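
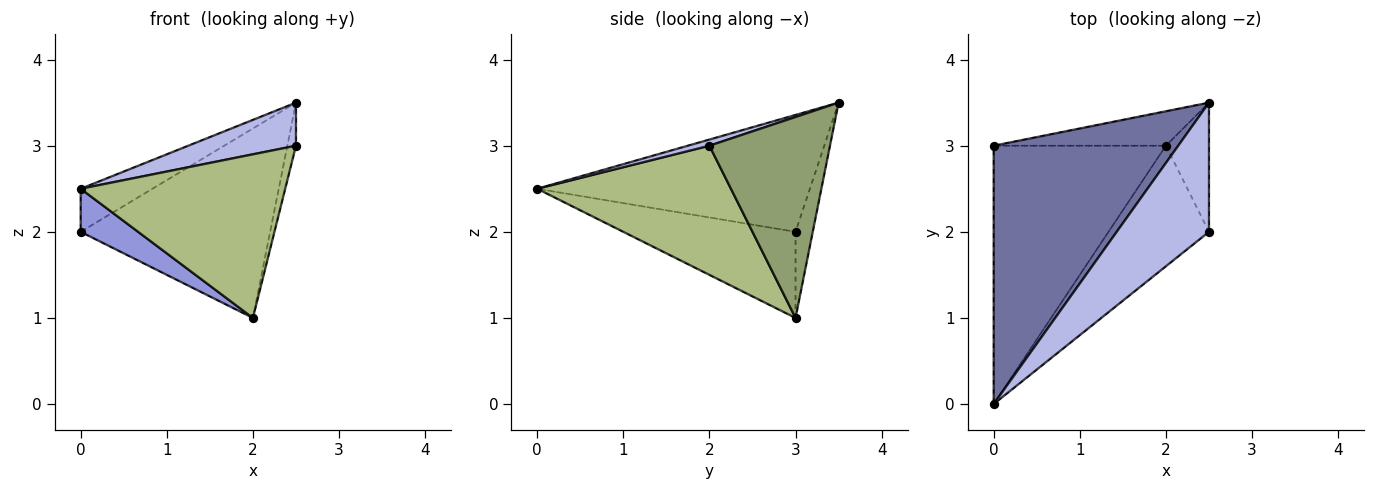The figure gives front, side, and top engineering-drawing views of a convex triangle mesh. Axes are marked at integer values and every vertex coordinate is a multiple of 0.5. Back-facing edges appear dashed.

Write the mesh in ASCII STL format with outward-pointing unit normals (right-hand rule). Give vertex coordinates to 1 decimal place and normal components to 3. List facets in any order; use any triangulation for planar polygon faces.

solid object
 facet normal -0.530 0.139 0.837
  outer loop
   vertex 0.0 0.0 2.5
   vertex 2.5 3.5 3.5
   vertex 0.0 3.0 2.0
  endloop
 endfacet
 facet normal -0.089 0.980 -0.178
  outer loop
   vertex 2.0 3.0 1.0
   vertex 0.0 3.0 2.0
   vertex 2.5 3.5 3.5
  endloop
 endfacet
 facet normal -0.442 -0.147 -0.885
  outer loop
   vertex 2.0 3.0 1.0
   vertex 0.0 0.0 2.5
   vertex 0.0 3.0 2.0
  endloop
 endfacet
 facet normal 0.063 -0.316 0.947
  outer loop
   vertex 2.5 2.0 3.0
   vertex 2.5 3.5 3.5
   vertex 0.0 0.0 2.5
  endloop
 endfacet
 facet normal 0.975 0.070 -0.209
  outer loop
   vertex 2.5 2.0 3.0
   vertex 2.0 3.0 1.0
   vertex 2.5 3.5 3.5
  endloop
 endfacet
 facet normal 0.606 -0.640 -0.472
  outer loop
   vertex 2.5 2.0 3.0
   vertex 0.0 0.0 2.5
   vertex 2.0 3.0 1.0
  endloop
 endfacet
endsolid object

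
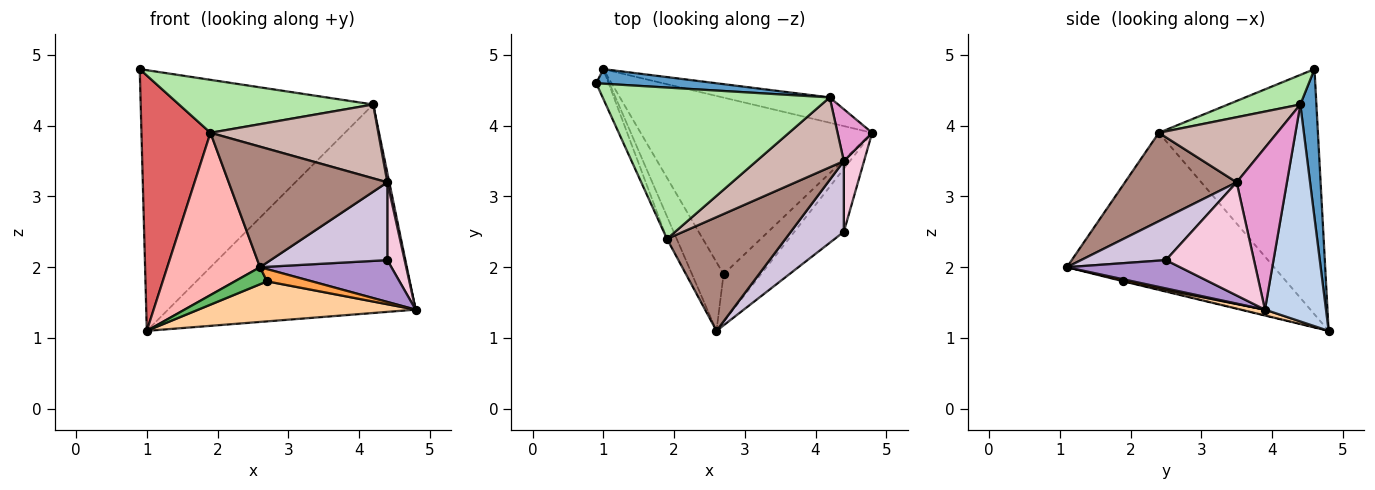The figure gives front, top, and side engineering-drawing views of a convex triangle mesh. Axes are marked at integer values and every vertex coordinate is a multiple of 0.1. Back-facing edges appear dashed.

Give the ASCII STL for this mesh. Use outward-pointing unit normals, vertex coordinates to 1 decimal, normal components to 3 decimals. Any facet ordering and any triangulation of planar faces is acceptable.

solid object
 facet normal 0.069 0.996 0.056
  outer loop
   vertex 4.2 4.4 4.3
   vertex 1.0 4.8 1.1
   vertex 0.9 4.6 4.8
  endloop
 endfacet
 facet normal 0.238 0.964 -0.117
  outer loop
   vertex 4.2 4.4 4.3
   vertex 4.8 3.9 1.4
   vertex 1.0 4.8 1.1
  endloop
 endfacet
 facet normal 0.052 -0.248 -0.967
  outer loop
   vertex 2.7 1.9 1.8
   vertex 4.8 3.9 1.4
   vertex 2.6 1.1 2.0
  endloop
 endfacet
 facet normal 0.025 -0.221 -0.975
  outer loop
   vertex 2.7 1.9 1.8
   vertex 1.0 4.8 1.1
   vertex 4.8 3.9 1.4
  endloop
 endfacet
 facet normal -0.012 -0.241 -0.970
  outer loop
   vertex 2.7 1.9 1.8
   vertex 2.6 1.1 2.0
   vertex 1.0 4.8 1.1
  endloop
 endfacet
 facet normal 0.122 -0.328 0.937
  outer loop
   vertex 1.9 2.4 3.9
   vertex 4.2 4.4 4.3
   vertex 0.9 4.6 4.8
  endloop
 endfacet
 facet normal -0.916 -0.398 -0.046
  outer loop
   vertex 1.9 2.4 3.9
   vertex 0.9 4.6 4.8
   vertex 1.0 4.8 1.1
  endloop
 endfacet
 facet normal -0.911 -0.408 -0.057
  outer loop
   vertex 1.9 2.4 3.9
   vertex 1.0 4.8 1.1
   vertex 2.6 1.1 2.0
  endloop
 endfacet
 facet normal 0.430 -0.499 -0.752
  outer loop
   vertex 4.4 2.5 2.1
   vertex 2.6 1.1 2.0
   vertex 4.8 3.9 1.4
  endloop
 endfacet
 facet normal 0.474 -0.652 0.592
  outer loop
   vertex 4.4 3.5 3.2
   vertex 2.6 1.1 2.0
   vertex 4.4 2.5 2.1
  endloop
 endfacet
 facet normal 0.456 -0.647 0.611
  outer loop
   vertex 4.4 3.5 3.2
   vertex 1.9 2.4 3.9
   vertex 2.6 1.1 2.0
  endloop
 endfacet
 facet normal 0.456 -0.646 0.612
  outer loop
   vertex 4.4 3.5 3.2
   vertex 4.2 4.4 4.3
   vertex 1.9 2.4 3.9
  endloop
 endfacet
 facet normal 0.977 -0.038 0.209
  outer loop
   vertex 4.4 3.5 3.2
   vertex 4.8 3.9 1.4
   vertex 4.2 4.4 4.3
  endloop
 endfacet
 facet normal 0.967 -0.190 0.173
  outer loop
   vertex 4.4 3.5 3.2
   vertex 4.4 2.5 2.1
   vertex 4.8 3.9 1.4
  endloop
 endfacet
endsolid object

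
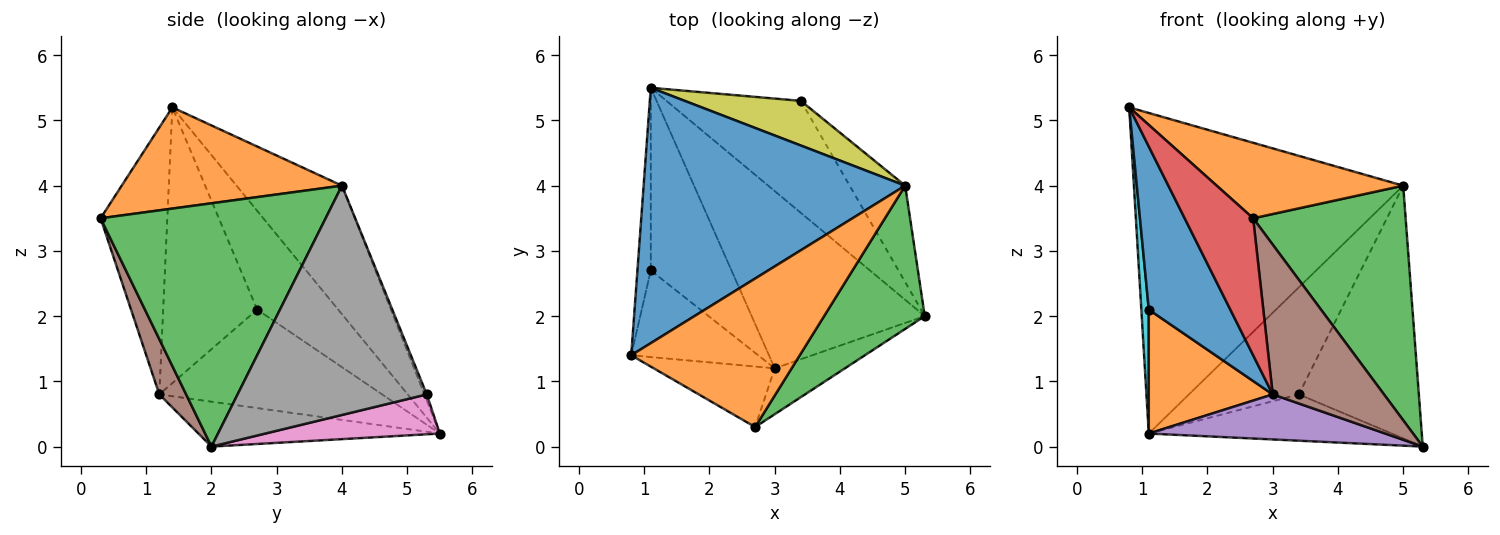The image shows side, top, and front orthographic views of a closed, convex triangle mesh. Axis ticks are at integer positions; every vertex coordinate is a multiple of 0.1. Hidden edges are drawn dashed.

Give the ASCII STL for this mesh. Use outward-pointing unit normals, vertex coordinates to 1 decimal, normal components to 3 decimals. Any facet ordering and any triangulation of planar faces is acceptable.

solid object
 facet normal -0.293 0.748 0.596
  outer loop
   vertex 5.0 4.0 4.0
   vertex 1.1 5.5 0.2
   vertex 0.8 1.4 5.2
  endloop
 endfacet
 facet normal 0.472 -0.400 0.786
  outer loop
   vertex 5.0 4.0 4.0
   vertex 0.8 1.4 5.2
   vertex 2.7 0.3 3.5
  endloop
 endfacet
 facet normal 0.783 -0.531 0.324
  outer loop
   vertex 5.0 4.0 4.0
   vertex 2.7 0.3 3.5
   vertex 5.3 2.0 0.0
  endloop
 endfacet
 facet normal -0.665 -0.683 -0.302
  outer loop
   vertex 3.0 1.2 0.8
   vertex 2.7 0.3 3.5
   vertex 0.8 1.4 5.2
  endloop
 endfacet
 facet normal -0.244 -0.239 -0.940
  outer loop
   vertex 3.0 1.2 0.8
   vertex 1.1 5.5 0.2
   vertex 5.3 2.0 0.0
  endloop
 endfacet
 facet normal 0.225 -0.932 -0.286
  outer loop
   vertex 3.0 1.2 0.8
   vertex 5.3 2.0 0.0
   vertex 2.7 0.3 3.5
  endloop
 endfacet
 facet normal 0.265 0.368 -0.891
  outer loop
   vertex 3.4 5.3 0.8
   vertex 5.3 2.0 0.0
   vertex 1.1 5.5 0.2
  endloop
 endfacet
 facet normal 0.827 0.525 -0.200
  outer loop
   vertex 3.4 5.3 0.8
   vertex 5.0 4.0 4.0
   vertex 5.3 2.0 0.0
  endloop
 endfacet
 facet normal -0.020 0.923 0.385
  outer loop
   vertex 3.4 5.3 0.8
   vertex 1.1 5.5 0.2
   vertex 5.0 4.0 4.0
  endloop
 endfacet
 facet normal -0.987 -0.091 -0.133
  outer loop
   vertex 1.1 2.7 2.1
   vertex 0.8 1.4 5.2
   vertex 1.1 5.5 0.2
  endloop
 endfacet
 facet normal -0.713 -0.619 -0.329
  outer loop
   vertex 1.1 2.7 2.1
   vertex 3.0 1.2 0.8
   vertex 0.8 1.4 5.2
  endloop
 endfacet
 facet normal -0.710 -0.395 -0.582
  outer loop
   vertex 1.1 2.7 2.1
   vertex 1.1 5.5 0.2
   vertex 3.0 1.2 0.8
  endloop
 endfacet
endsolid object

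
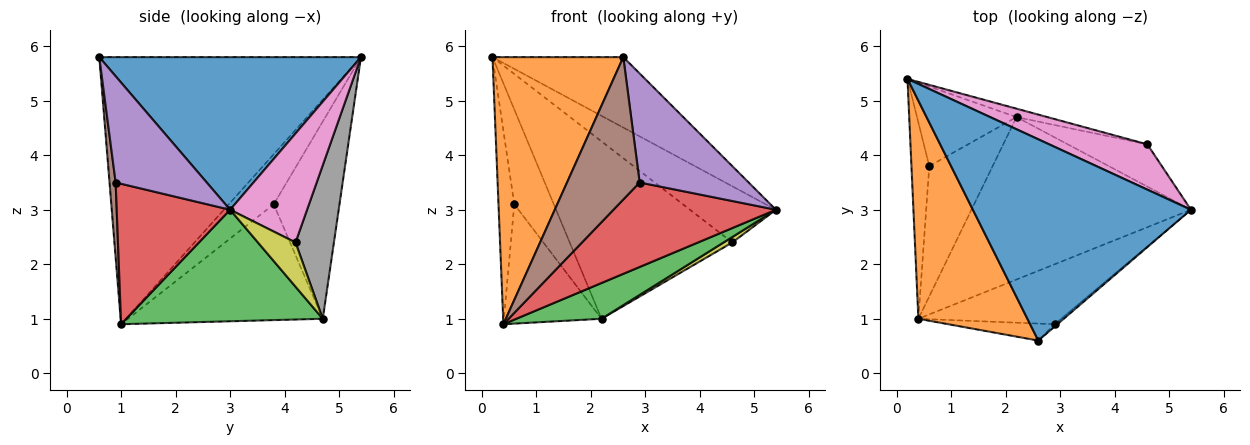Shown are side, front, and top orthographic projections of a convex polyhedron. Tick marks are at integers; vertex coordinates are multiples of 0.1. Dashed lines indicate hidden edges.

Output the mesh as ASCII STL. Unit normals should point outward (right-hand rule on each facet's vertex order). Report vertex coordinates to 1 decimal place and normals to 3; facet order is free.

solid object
 facet normal 0.551 0.276 0.787
  outer loop
   vertex 2.6 0.6 5.8
   vertex 5.4 3.0 3.0
   vertex 0.2 5.4 5.8
  endloop
 endfacet
 facet normal -0.840 -0.420 0.343
  outer loop
   vertex 2.6 0.6 5.8
   vertex 0.2 5.4 5.8
   vertex 0.4 1.0 0.9
  endloop
 endfacet
 facet normal 0.444 -0.193 -0.875
  outer loop
   vertex 2.2 4.7 1.0
   vertex 5.4 3.0 3.0
   vertex 0.4 1.0 0.9
  endloop
 endfacet
 facet normal 0.495 -0.709 -0.503
  outer loop
   vertex 2.9 0.9 3.5
   vertex 0.4 1.0 0.9
   vertex 5.4 3.0 3.0
  endloop
 endfacet
 facet normal 0.641 -0.767 -0.016
  outer loop
   vertex 2.9 0.9 3.5
   vertex 5.4 3.0 3.0
   vertex 2.6 0.6 5.8
  endloop
 endfacet
 facet normal 0.083 -0.989 -0.118
  outer loop
   vertex 2.9 0.9 3.5
   vertex 2.6 0.6 5.8
   vertex 0.4 1.0 0.9
  endloop
 endfacet
 facet normal 0.572 0.639 0.515
  outer loop
   vertex 4.6 4.2 2.4
   vertex 0.2 5.4 5.8
   vertex 5.4 3.0 3.0
  endloop
 endfacet
 facet normal 0.229 0.972 -0.046
  outer loop
   vertex 4.6 4.2 2.4
   vertex 2.2 4.7 1.0
   vertex 0.2 5.4 5.8
  endloop
 endfacet
 facet normal 0.483 -0.112 -0.868
  outer loop
   vertex 4.6 4.2 2.4
   vertex 5.4 3.0 3.0
   vertex 2.2 4.7 1.0
  endloop
 endfacet
 facet normal -0.894 0.314 -0.319
  outer loop
   vertex 0.6 3.8 3.1
   vertex 0.4 1.0 0.9
   vertex 0.2 5.4 5.8
  endloop
 endfacet
 facet normal -0.787 0.473 -0.397
  outer loop
   vertex 0.6 3.8 3.1
   vertex 0.2 5.4 5.8
   vertex 2.2 4.7 1.0
  endloop
 endfacet
 facet normal -0.803 0.403 -0.439
  outer loop
   vertex 0.6 3.8 3.1
   vertex 2.2 4.7 1.0
   vertex 0.4 1.0 0.9
  endloop
 endfacet
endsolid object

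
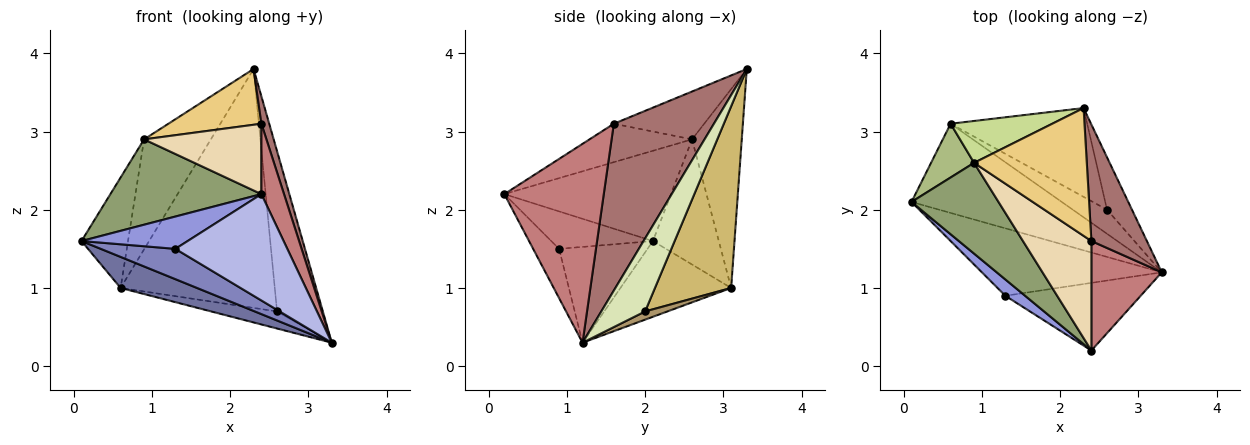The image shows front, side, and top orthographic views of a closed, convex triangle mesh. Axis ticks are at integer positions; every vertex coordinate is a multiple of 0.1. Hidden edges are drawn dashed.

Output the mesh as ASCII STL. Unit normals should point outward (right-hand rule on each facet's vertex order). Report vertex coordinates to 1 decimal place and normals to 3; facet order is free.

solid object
 facet normal -0.430 -0.297 -0.853
  outer loop
   vertex 0.6 3.1 1.0
   vertex 3.3 1.2 0.3
   vertex 0.1 2.1 1.6
  endloop
 endfacet
 facet normal -0.437 -0.369 -0.820
  outer loop
   vertex 1.3 0.9 1.5
   vertex 0.1 2.1 1.6
   vertex 3.3 1.2 0.3
  endloop
 endfacet
 facet normal -0.650 -0.678 0.343
  outer loop
   vertex 1.3 0.9 1.5
   vertex 2.4 0.2 2.2
   vertex 0.1 2.1 1.6
  endloop
 endfacet
 facet normal -0.192 -0.828 -0.527
  outer loop
   vertex 1.3 0.9 1.5
   vertex 3.3 1.2 0.3
   vertex 2.4 0.2 2.2
  endloop
 endfacet
 facet normal -0.603 -0.546 0.581
  outer loop
   vertex 0.9 2.6 2.9
   vertex 0.1 2.1 1.6
   vertex 2.4 0.2 2.2
  endloop
 endfacet
 facet normal -0.786 0.555 0.270
  outer loop
   vertex 0.9 2.6 2.9
   vertex 0.6 3.1 1.0
   vertex 0.1 2.1 1.6
  endloop
 endfacet
 facet normal -0.571 0.767 0.292
  outer loop
   vertex 0.9 2.6 2.9
   vertex 2.3 3.3 3.8
   vertex 0.6 3.1 1.0
  endloop
 endfacet
 facet normal 0.673 0.703 -0.230
  outer loop
   vertex 2.6 2.0 0.7
   vertex 2.3 3.3 3.8
   vertex 3.3 1.2 0.3
  endloop
 endfacet
 facet normal 0.193 0.569 -0.800
  outer loop
   vertex 2.6 2.0 0.7
   vertex 3.3 1.2 0.3
   vertex 0.6 3.1 1.0
  endloop
 endfacet
 facet normal 0.420 0.851 -0.316
  outer loop
   vertex 2.6 2.0 0.7
   vertex 0.6 3.1 1.0
   vertex 2.3 3.3 3.8
  endloop
 endfacet
 facet normal -0.363 -0.373 0.854
  outer loop
   vertex 2.4 1.6 3.1
   vertex 2.3 3.3 3.8
   vertex 0.9 2.6 2.9
  endloop
 endfacet
 facet normal -0.427 -0.489 0.761
  outer loop
   vertex 2.4 1.6 3.1
   vertex 0.9 2.6 2.9
   vertex 2.4 0.2 2.2
  endloop
 endfacet
 facet normal 0.946 -0.074 0.315
  outer loop
   vertex 2.4 1.6 3.1
   vertex 3.3 1.2 0.3
   vertex 2.3 3.3 3.8
  endloop
 endfacet
 facet normal 0.922 -0.210 0.326
  outer loop
   vertex 2.4 1.6 3.1
   vertex 2.4 0.2 2.2
   vertex 3.3 1.2 0.3
  endloop
 endfacet
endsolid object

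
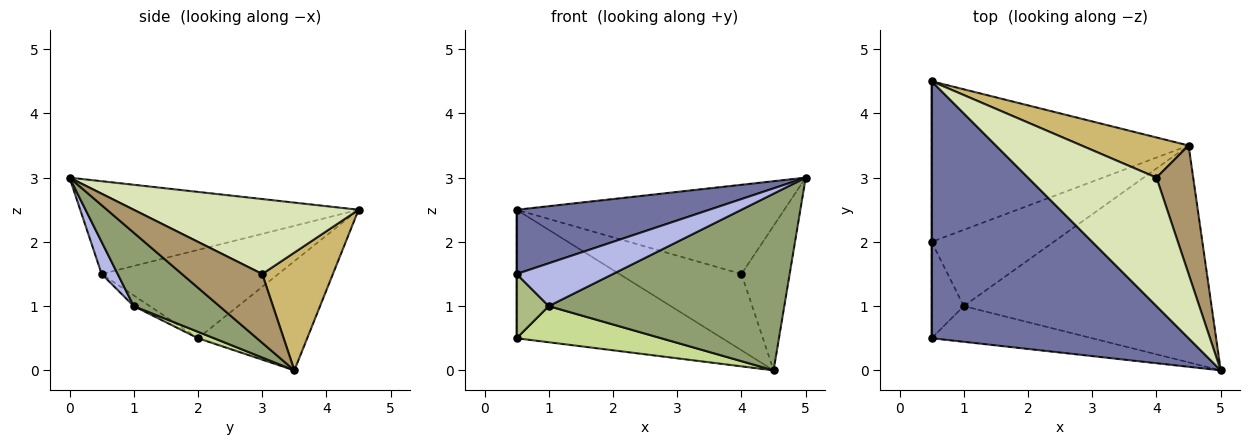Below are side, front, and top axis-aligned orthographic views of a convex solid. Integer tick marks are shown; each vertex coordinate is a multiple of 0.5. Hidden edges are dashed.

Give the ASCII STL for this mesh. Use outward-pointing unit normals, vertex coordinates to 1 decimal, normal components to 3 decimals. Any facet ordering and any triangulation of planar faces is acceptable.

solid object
 facet normal -0.331 -0.229 0.916
  outer loop
   vertex 0.5 4.5 2.5
   vertex 0.5 0.5 1.5
   vertex 5.0 0.0 3.0
  endloop
 endfacet
 facet normal -1.000 0.000 0.000
  outer loop
   vertex 0.5 2.0 0.5
   vertex 0.5 0.5 1.5
   vertex 0.5 4.5 2.5
  endloop
 endfacet
 facet normal -0.315 0.593 -0.741
  outer loop
   vertex 0.5 2.0 0.5
   vertex 0.5 4.5 2.5
   vertex 4.5 3.5 0.0
  endloop
 endfacet
 facet normal 0.127 -0.762 -0.635
  outer loop
   vertex 1.0 1.0 1.0
   vertex 5.0 0.0 3.0
   vertex 0.5 0.5 1.5
  endloop
 endfacet
 facet normal 0.224 -0.616 -0.756
  outer loop
   vertex 1.0 1.0 1.0
   vertex 4.5 3.5 0.0
   vertex 5.0 0.0 3.0
  endloop
 endfacet
 facet normal -0.267 -0.535 -0.802
  outer loop
   vertex 1.0 1.0 1.0
   vertex 0.5 0.5 1.5
   vertex 0.5 2.0 0.5
  endloop
 endfacet
 facet normal 0.048 -0.428 -0.903
  outer loop
   vertex 1.0 1.0 1.0
   vertex 0.5 2.0 0.5
   vertex 4.5 3.5 0.0
  endloop
 endfacet
 facet normal 0.432 0.514 0.741
  outer loop
   vertex 4.0 3.0 1.5
   vertex 0.5 4.5 2.5
   vertex 5.0 0.0 3.0
  endloop
 endfacet
 facet normal 0.780 0.468 0.416
  outer loop
   vertex 4.0 3.0 1.5
   vertex 5.0 0.0 3.0
   vertex 4.5 3.5 0.0
  endloop
 endfacet
 facet normal 0.456 0.788 0.415
  outer loop
   vertex 4.0 3.0 1.5
   vertex 4.5 3.5 0.0
   vertex 0.5 4.5 2.5
  endloop
 endfacet
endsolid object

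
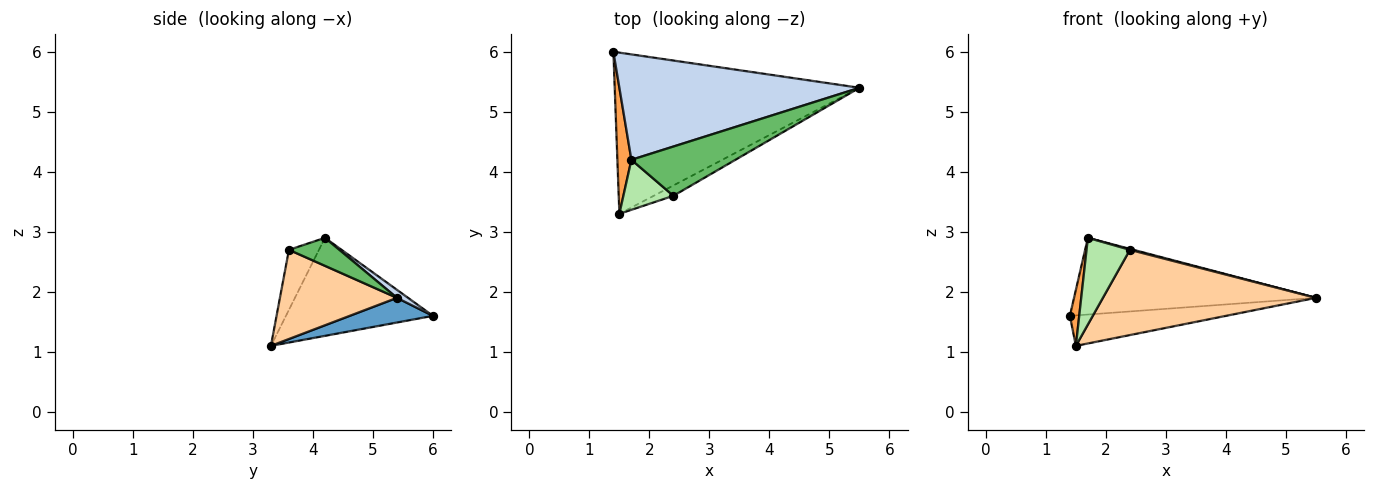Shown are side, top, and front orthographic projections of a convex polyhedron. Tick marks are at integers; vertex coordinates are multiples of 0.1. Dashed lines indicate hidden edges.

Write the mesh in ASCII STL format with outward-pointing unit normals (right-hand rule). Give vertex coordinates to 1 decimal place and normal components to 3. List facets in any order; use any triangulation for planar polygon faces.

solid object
 facet normal 0.099 0.185 -0.978
  outer loop
   vertex 1.5 3.3 1.1
   vertex 1.4 6.0 1.6
   vertex 5.5 5.4 1.9
  endloop
 endfacet
 facet normal 0.027 0.588 0.808
  outer loop
   vertex 1.7 4.2 2.9
   vertex 5.5 5.4 1.9
   vertex 1.4 6.0 1.6
  endloop
 endfacet
 facet normal -0.988 -0.063 0.141
  outer loop
   vertex 1.7 4.2 2.9
   vertex 1.4 6.0 1.6
   vertex 1.5 3.3 1.1
  endloop
 endfacet
 facet normal 0.479 -0.872 -0.106
  outer loop
   vertex 2.4 3.6 2.7
   vertex 1.5 3.3 1.1
   vertex 5.5 5.4 1.9
  endloop
 endfacet
 facet normal 0.260 -0.019 0.965
  outer loop
   vertex 2.4 3.6 2.7
   vertex 5.5 5.4 1.9
   vertex 1.7 4.2 2.9
  endloop
 endfacet
 facet normal -0.514 -0.743 0.429
  outer loop
   vertex 2.4 3.6 2.7
   vertex 1.7 4.2 2.9
   vertex 1.5 3.3 1.1
  endloop
 endfacet
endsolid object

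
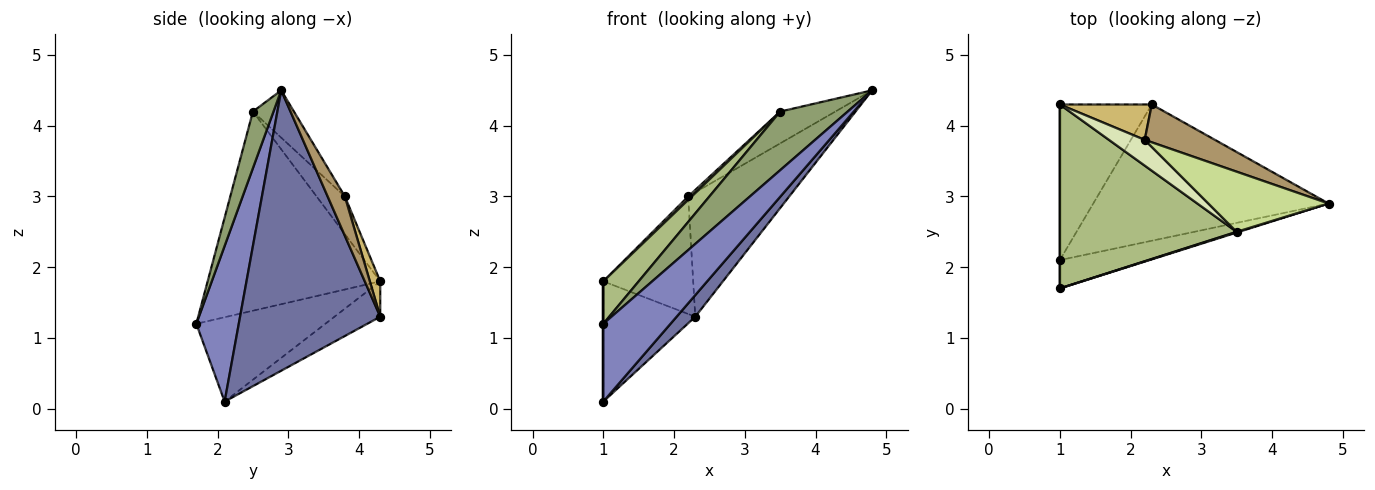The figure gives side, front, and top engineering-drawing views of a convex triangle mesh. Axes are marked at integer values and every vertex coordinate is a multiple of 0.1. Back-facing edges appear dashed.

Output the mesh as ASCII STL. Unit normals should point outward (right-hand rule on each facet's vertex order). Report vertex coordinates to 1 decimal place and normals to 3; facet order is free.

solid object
 facet normal 0.762 -0.101 -0.640
  outer loop
   vertex 2.3 4.3 1.3
   vertex 4.8 2.9 4.5
   vertex 1.0 2.1 0.1
  endloop
 endfacet
 facet normal 0.510 -0.808 -0.294
  outer loop
   vertex 1.0 1.7 1.2
   vertex 1.0 2.1 0.1
   vertex 4.8 2.9 4.5
  endloop
 endfacet
 facet normal -0.291 0.585 -0.757
  outer loop
   vertex 1.0 4.3 1.8
   vertex 2.3 4.3 1.3
   vertex 1.0 2.1 0.1
  endloop
 endfacet
 facet normal -1.000 0.000 0.000
  outer loop
   vertex 1.0 4.3 1.8
   vertex 1.0 2.1 0.1
   vertex 1.0 1.7 1.2
  endloop
 endfacet
 facet normal 0.292 -0.956 0.012
  outer loop
   vertex 3.5 2.5 4.2
   vertex 1.0 1.7 1.2
   vertex 4.8 2.9 4.5
  endloop
 endfacet
 facet normal -0.739 -0.151 0.656
  outer loop
   vertex 3.5 2.5 4.2
   vertex 1.0 4.3 1.8
   vertex 1.0 1.7 1.2
  endloop
 endfacet
 facet normal -0.329 0.442 0.835
  outer loop
   vertex 2.2 3.8 3.0
   vertex 3.5 2.5 4.2
   vertex 4.8 2.9 4.5
  endloop
 endfacet
 facet normal -0.723 -0.090 0.685
  outer loop
   vertex 2.2 3.8 3.0
   vertex 1.0 4.3 1.8
   vertex 3.5 2.5 4.2
  endloop
 endfacet
 facet normal 0.161 0.944 0.287
  outer loop
   vertex 2.2 3.8 3.0
   vertex 4.8 2.9 4.5
   vertex 2.3 4.3 1.3
  endloop
 endfacet
 facet normal 0.110 0.952 0.286
  outer loop
   vertex 2.2 3.8 3.0
   vertex 2.3 4.3 1.3
   vertex 1.0 4.3 1.8
  endloop
 endfacet
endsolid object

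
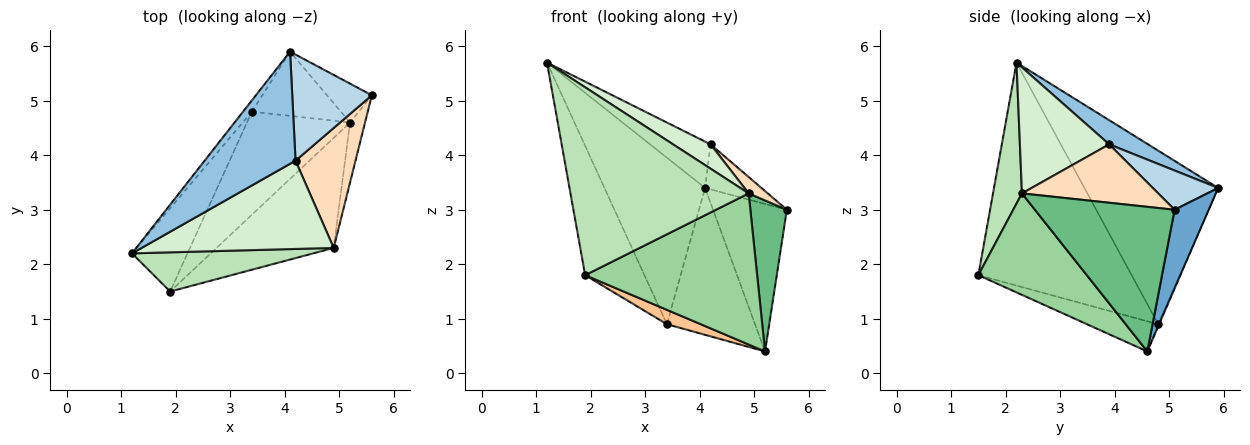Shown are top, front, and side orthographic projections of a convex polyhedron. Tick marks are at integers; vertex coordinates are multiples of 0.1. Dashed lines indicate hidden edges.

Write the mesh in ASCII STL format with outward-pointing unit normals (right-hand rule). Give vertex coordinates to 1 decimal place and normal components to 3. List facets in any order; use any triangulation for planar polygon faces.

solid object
 facet normal 0.409 0.883 -0.233
  outer loop
   vertex 5.2 4.6 0.4
   vertex 4.1 5.9 3.4
   vertex 5.6 5.1 3.0
  endloop
 endfacet
 facet normal 0.239 0.371 0.897
  outer loop
   vertex 4.2 3.9 4.2
   vertex 4.1 5.9 3.4
   vertex 1.2 2.2 5.7
  endloop
 endfacet
 facet normal 0.413 0.356 0.838
  outer loop
   vertex 4.2 3.9 4.2
   vertex 5.6 5.1 3.0
   vertex 4.1 5.9 3.4
  endloop
 endfacet
 facet normal -0.799 0.601 -0.041
  outer loop
   vertex 3.4 4.8 0.9
   vertex 1.2 2.2 5.7
   vertex 4.1 5.9 3.4
  endloop
 endfacet
 facet normal -0.909 0.351 -0.226
  outer loop
   vertex 3.4 4.8 0.9
   vertex 1.9 1.5 1.8
   vertex 1.2 2.2 5.7
  endloop
 endfacet
 facet normal -0.009 0.916 -0.401
  outer loop
   vertex 3.4 4.8 0.9
   vertex 4.1 5.9 3.4
   vertex 5.2 4.6 0.4
  endloop
 endfacet
 facet normal -0.279 -0.133 -0.951
  outer loop
   vertex 3.4 4.8 0.9
   vertex 5.2 4.6 0.4
   vertex 1.9 1.5 1.8
  endloop
 endfacet
 facet normal 0.694 -0.097 0.713
  outer loop
   vertex 4.9 2.3 3.3
   vertex 5.6 5.1 3.0
   vertex 4.2 3.9 4.2
  endloop
 endfacet
 facet normal 0.963 -0.251 -0.100
  outer loop
   vertex 4.9 2.3 3.3
   vertex 5.2 4.6 0.4
   vertex 5.6 5.1 3.0
  endloop
 endfacet
 facet normal 0.454 -0.720 -0.524
  outer loop
   vertex 4.9 2.3 3.3
   vertex 1.9 1.5 1.8
   vertex 5.2 4.6 0.4
  endloop
 endfacet
 facet normal 0.157 -0.967 0.202
  outer loop
   vertex 4.9 2.3 3.3
   vertex 1.2 2.2 5.7
   vertex 1.9 1.5 1.8
  endloop
 endfacet
 facet normal 0.535 -0.224 0.815
  outer loop
   vertex 4.9 2.3 3.3
   vertex 4.2 3.9 4.2
   vertex 1.2 2.2 5.7
  endloop
 endfacet
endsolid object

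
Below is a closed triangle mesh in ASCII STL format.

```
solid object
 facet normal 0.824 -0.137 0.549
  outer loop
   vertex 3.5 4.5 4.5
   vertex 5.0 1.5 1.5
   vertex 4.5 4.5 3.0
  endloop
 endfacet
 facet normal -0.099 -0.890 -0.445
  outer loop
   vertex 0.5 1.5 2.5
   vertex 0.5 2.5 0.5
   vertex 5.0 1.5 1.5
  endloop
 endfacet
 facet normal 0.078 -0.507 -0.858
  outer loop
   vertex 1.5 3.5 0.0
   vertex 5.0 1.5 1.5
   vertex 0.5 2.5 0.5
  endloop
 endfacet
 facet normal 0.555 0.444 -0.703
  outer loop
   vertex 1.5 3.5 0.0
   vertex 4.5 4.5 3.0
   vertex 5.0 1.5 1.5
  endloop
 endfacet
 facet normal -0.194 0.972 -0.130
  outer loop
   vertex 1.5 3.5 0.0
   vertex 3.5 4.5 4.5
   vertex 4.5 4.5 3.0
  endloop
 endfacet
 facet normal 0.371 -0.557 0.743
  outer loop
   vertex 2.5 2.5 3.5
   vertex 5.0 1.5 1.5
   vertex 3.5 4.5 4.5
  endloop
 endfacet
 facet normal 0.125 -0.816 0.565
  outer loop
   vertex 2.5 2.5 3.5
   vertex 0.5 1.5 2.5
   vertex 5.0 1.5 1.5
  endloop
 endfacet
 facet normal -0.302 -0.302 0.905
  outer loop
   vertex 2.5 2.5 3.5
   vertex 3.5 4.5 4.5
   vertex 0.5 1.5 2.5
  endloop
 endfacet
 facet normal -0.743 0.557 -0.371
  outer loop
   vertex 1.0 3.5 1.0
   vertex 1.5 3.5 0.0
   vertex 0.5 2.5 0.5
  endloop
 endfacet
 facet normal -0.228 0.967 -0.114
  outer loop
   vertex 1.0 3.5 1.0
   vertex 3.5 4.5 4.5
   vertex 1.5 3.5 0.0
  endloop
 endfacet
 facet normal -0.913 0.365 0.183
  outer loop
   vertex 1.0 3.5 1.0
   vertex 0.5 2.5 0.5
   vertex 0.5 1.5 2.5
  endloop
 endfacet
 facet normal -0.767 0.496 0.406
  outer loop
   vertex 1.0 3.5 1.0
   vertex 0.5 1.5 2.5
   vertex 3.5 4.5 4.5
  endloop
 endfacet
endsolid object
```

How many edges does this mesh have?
18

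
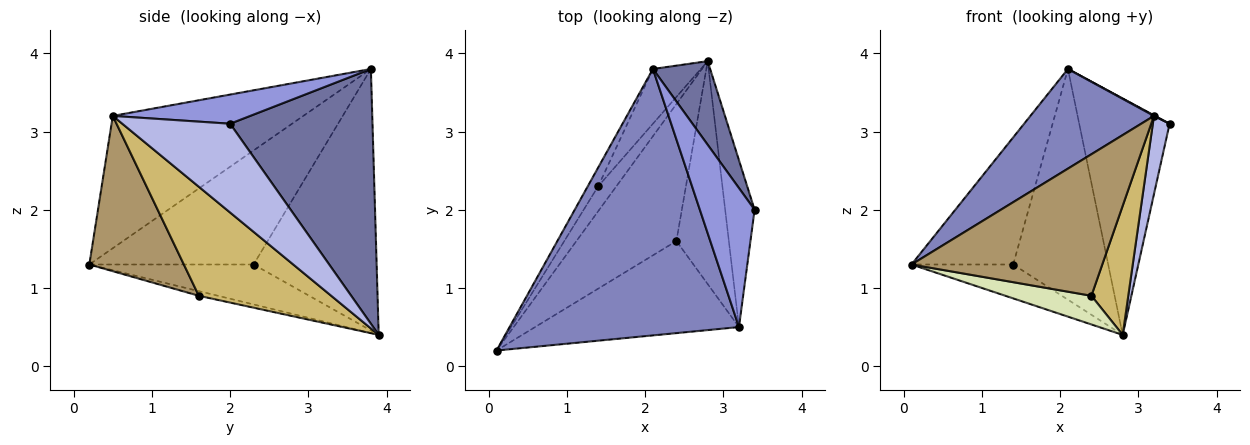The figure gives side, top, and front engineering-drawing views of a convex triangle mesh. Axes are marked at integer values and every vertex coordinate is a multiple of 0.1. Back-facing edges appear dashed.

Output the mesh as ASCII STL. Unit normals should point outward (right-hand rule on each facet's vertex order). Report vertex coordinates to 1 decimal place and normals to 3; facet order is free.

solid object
 facet normal 0.829 0.527 0.186
  outer loop
   vertex 2.8 3.9 0.4
   vertex 2.1 3.8 3.8
   vertex 3.4 2.0 3.1
  endloop
 endfacet
 facet normal -0.475 -0.308 0.824
  outer loop
   vertex 3.2 0.5 3.2
   vertex 2.1 3.8 3.8
   vertex 0.1 0.2 1.3
  endloop
 endfacet
 facet normal 0.470 -0.004 0.883
  outer loop
   vertex 3.2 0.5 3.2
   vertex 3.4 2.0 3.1
   vertex 2.1 3.8 3.8
  endloop
 endfacet
 facet normal 0.939 -0.146 -0.311
  outer loop
   vertex 3.2 0.5 3.2
   vertex 2.8 3.9 0.4
   vertex 3.4 2.0 3.1
  endloop
 endfacet
 facet normal -0.848 0.525 -0.078
  outer loop
   vertex 1.4 2.3 1.3
   vertex 0.1 0.2 1.3
   vertex 2.1 3.8 3.8
  endloop
 endfacet
 facet normal -0.793 0.491 -0.361
  outer loop
   vertex 1.4 2.3 1.3
   vertex 2.8 3.9 0.4
   vertex 0.1 0.2 1.3
  endloop
 endfacet
 facet normal -0.783 0.605 -0.143
  outer loop
   vertex 1.4 2.3 1.3
   vertex 2.1 3.8 3.8
   vertex 2.8 3.9 0.4
  endloop
 endfacet
 facet normal -0.045 -0.205 -0.978
  outer loop
   vertex 2.4 1.6 0.9
   vertex 0.1 0.2 1.3
   vertex 2.8 3.9 0.4
  endloop
 endfacet
 facet normal 0.384 -0.774 -0.504
  outer loop
   vertex 2.4 1.6 0.9
   vertex 3.2 0.5 3.2
   vertex 0.1 0.2 1.3
  endloop
 endfacet
 facet normal 0.874 -0.243 -0.420
  outer loop
   vertex 2.4 1.6 0.9
   vertex 2.8 3.9 0.4
   vertex 3.2 0.5 3.2
  endloop
 endfacet
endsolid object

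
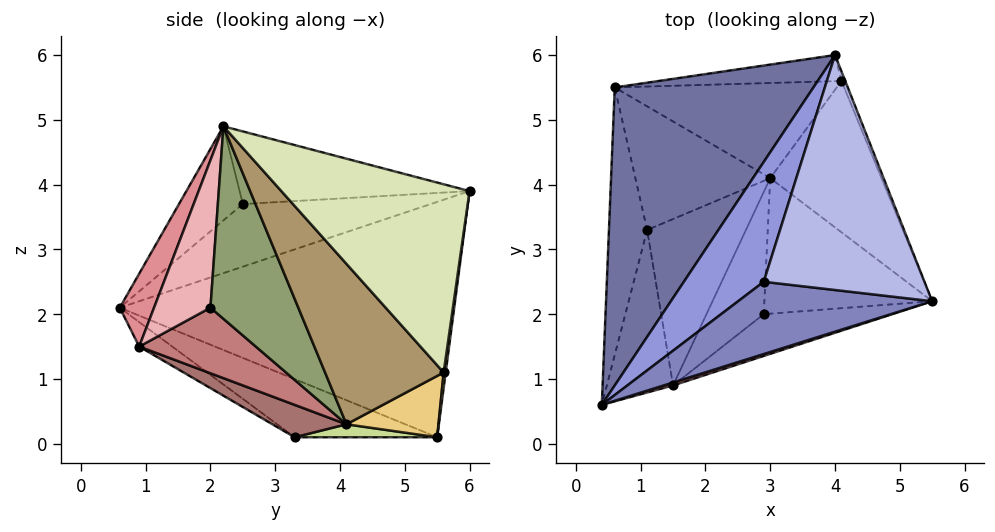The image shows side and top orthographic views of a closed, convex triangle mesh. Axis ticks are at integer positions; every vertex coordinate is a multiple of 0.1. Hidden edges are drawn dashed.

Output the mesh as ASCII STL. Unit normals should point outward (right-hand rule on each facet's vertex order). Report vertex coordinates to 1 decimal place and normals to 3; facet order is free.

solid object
 facet normal -0.733 0.282 0.619
  outer loop
   vertex 4.0 6.0 3.9
   vertex 0.6 5.5 0.1
   vertex 0.4 0.6 2.1
  endloop
 endfacet
 facet normal -0.429 -0.180 0.885
  outer loop
   vertex 2.9 2.5 3.7
   vertex 0.4 0.6 2.1
   vertex 5.5 2.2 4.9
  endloop
 endfacet
 facet normal -0.610 0.147 0.778
  outer loop
   vertex 2.9 2.5 3.7
   vertex 4.0 6.0 3.9
   vertex 0.4 0.6 2.1
  endloop
 endfacet
 facet normal -0.410 0.077 0.909
  outer loop
   vertex 2.9 2.5 3.7
   vertex 5.5 2.2 4.9
   vertex 4.0 6.0 3.9
  endloop
 endfacet
 facet normal 0.647 -0.514 -0.564
  outer loop
   vertex 2.9 2.0 2.1
   vertex 3.0 4.1 0.3
   vertex 5.5 2.2 4.9
  endloop
 endfacet
 facet normal -0.821 -0.187 -0.539
  outer loop
   vertex 1.1 3.3 0.1
   vertex 0.4 0.6 2.1
   vertex 0.6 5.5 0.1
  endloop
 endfacet
 facet normal 0.096 0.022 -0.995
  outer loop
   vertex 1.1 3.3 0.1
   vertex 0.6 5.5 0.1
   vertex 3.0 4.1 0.3
  endloop
 endfacet
 facet normal 0.932 0.363 -0.019
  outer loop
   vertex 4.1 5.6 1.1
   vertex 4.0 6.0 3.9
   vertex 5.5 2.2 4.9
  endloop
 endfacet
 facet normal 0.787 -0.286 -0.546
  outer loop
   vertex 4.1 5.6 1.1
   vertex 5.5 2.2 4.9
   vertex 3.0 4.1 0.3
  endloop
 endfacet
 facet normal 0.012 0.990 -0.141
  outer loop
   vertex 4.1 5.6 1.1
   vertex 0.6 5.5 0.1
   vertex 4.0 6.0 3.9
  endloop
 endfacet
 facet normal 0.254 0.304 -0.918
  outer loop
   vertex 4.1 5.6 1.1
   vertex 3.0 4.1 0.3
   vertex 0.6 5.5 0.1
  endloop
 endfacet
 facet normal -0.297 -0.518 -0.803
  outer loop
   vertex 1.5 0.9 1.5
   vertex 0.4 0.6 2.1
   vertex 1.1 3.3 0.1
  endloop
 endfacet
 facet normal 0.278 -0.449 -0.849
  outer loop
   vertex 1.5 0.9 1.5
   vertex 1.1 3.3 0.1
   vertex 3.0 4.1 0.3
  endloop
 endfacet
 facet normal 0.646 -0.514 -0.564
  outer loop
   vertex 1.5 0.9 1.5
   vertex 3.0 4.1 0.3
   vertex 2.9 2.0 2.1
  endloop
 endfacet
 facet normal 0.281 -0.959 0.036
  outer loop
   vertex 1.5 0.9 1.5
   vertex 5.5 2.2 4.9
   vertex 0.4 0.6 2.1
  endloop
 endfacet
 facet normal 0.646 -0.515 -0.563
  outer loop
   vertex 1.5 0.9 1.5
   vertex 2.9 2.0 2.1
   vertex 5.5 2.2 4.9
  endloop
 endfacet
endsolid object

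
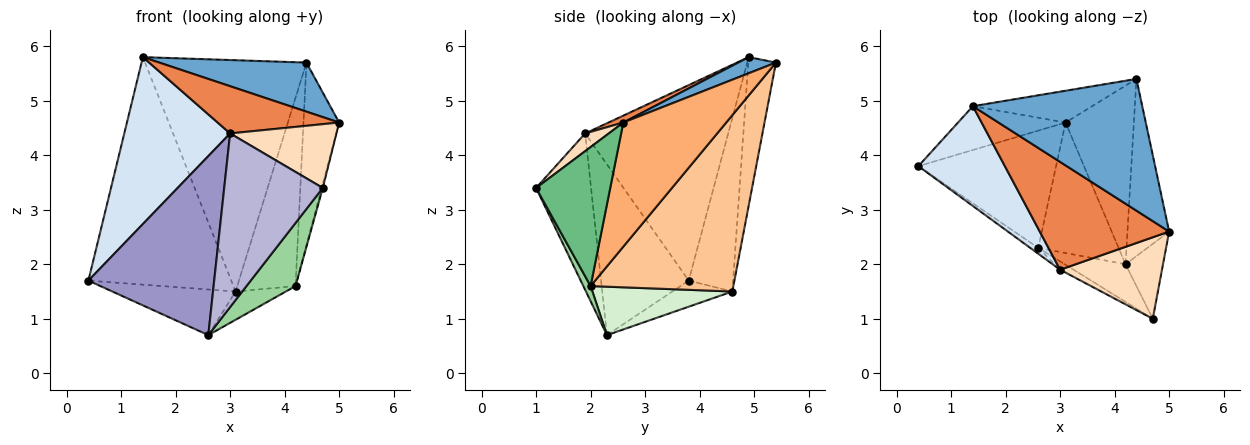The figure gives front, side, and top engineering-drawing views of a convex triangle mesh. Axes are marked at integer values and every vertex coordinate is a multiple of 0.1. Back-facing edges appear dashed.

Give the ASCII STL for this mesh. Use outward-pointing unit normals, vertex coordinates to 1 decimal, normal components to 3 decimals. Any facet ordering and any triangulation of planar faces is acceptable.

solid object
 facet normal 0.089 -0.348 0.933
  outer loop
   vertex 1.4 4.9 5.8
   vertex 5.0 2.6 4.6
   vertex 4.4 5.4 5.7
  endloop
 endfacet
 facet normal -0.292 0.939 -0.181
  outer loop
   vertex 3.1 4.6 1.5
   vertex 0.4 3.8 1.7
   vertex 1.4 4.9 5.8
  endloop
 endfacet
 facet normal -0.167 0.977 -0.134
  outer loop
   vertex 3.1 4.6 1.5
   vertex 1.4 4.9 5.8
   vertex 4.4 5.4 5.7
  endloop
 endfacet
 facet normal -0.757 -0.560 0.335
  outer loop
   vertex 3.0 1.9 4.4
   vertex 1.4 4.9 5.8
   vertex 0.4 3.8 1.7
  endloop
 endfacet
 facet normal 0.049 -0.401 0.915
  outer loop
   vertex 3.0 1.9 4.4
   vertex 5.0 2.6 4.6
   vertex 1.4 4.9 5.8
  endloop
 endfacet
 facet normal 0.901 0.312 -0.303
  outer loop
   vertex 4.2 2.0 1.6
   vertex 4.4 5.4 5.7
   vertex 5.0 2.6 4.6
  endloop
 endfacet
 facet normal 0.872 0.356 -0.338
  outer loop
   vertex 4.2 2.0 1.6
   vertex 3.1 4.6 1.5
   vertex 4.4 5.4 5.7
  endloop
 endfacet
 facet normal 0.136 -0.611 0.780
  outer loop
   vertex 4.7 1.0 3.4
   vertex 5.0 2.6 4.6
   vertex 3.0 1.9 4.4
  endloop
 endfacet
 facet normal 0.965 0.014 -0.260
  outer loop
   vertex 4.7 1.0 3.4
   vertex 4.2 2.0 1.6
   vertex 5.0 2.6 4.6
  endloop
 endfacet
 facet normal 0.126 -0.852 -0.508
  outer loop
   vertex 2.6 2.3 0.7
   vertex 4.2 2.0 1.6
   vertex 4.7 1.0 3.4
  endloop
 endfacet
 facet normal -0.174 0.357 -0.918
  outer loop
   vertex 2.6 2.3 0.7
   vertex 0.4 3.8 1.7
   vertex 3.1 4.6 1.5
  endloop
 endfacet
 facet normal 0.508 0.182 -0.842
  outer loop
   vertex 2.6 2.3 0.7
   vertex 3.1 4.6 1.5
   vertex 4.2 2.0 1.6
  endloop
 endfacet
 facet normal -0.571 -0.820 -0.027
  outer loop
   vertex 2.6 2.3 0.7
   vertex 3.0 1.9 4.4
   vertex 0.4 3.8 1.7
  endloop
 endfacet
 facet normal -0.487 -0.873 -0.042
  outer loop
   vertex 2.6 2.3 0.7
   vertex 4.7 1.0 3.4
   vertex 3.0 1.9 4.4
  endloop
 endfacet
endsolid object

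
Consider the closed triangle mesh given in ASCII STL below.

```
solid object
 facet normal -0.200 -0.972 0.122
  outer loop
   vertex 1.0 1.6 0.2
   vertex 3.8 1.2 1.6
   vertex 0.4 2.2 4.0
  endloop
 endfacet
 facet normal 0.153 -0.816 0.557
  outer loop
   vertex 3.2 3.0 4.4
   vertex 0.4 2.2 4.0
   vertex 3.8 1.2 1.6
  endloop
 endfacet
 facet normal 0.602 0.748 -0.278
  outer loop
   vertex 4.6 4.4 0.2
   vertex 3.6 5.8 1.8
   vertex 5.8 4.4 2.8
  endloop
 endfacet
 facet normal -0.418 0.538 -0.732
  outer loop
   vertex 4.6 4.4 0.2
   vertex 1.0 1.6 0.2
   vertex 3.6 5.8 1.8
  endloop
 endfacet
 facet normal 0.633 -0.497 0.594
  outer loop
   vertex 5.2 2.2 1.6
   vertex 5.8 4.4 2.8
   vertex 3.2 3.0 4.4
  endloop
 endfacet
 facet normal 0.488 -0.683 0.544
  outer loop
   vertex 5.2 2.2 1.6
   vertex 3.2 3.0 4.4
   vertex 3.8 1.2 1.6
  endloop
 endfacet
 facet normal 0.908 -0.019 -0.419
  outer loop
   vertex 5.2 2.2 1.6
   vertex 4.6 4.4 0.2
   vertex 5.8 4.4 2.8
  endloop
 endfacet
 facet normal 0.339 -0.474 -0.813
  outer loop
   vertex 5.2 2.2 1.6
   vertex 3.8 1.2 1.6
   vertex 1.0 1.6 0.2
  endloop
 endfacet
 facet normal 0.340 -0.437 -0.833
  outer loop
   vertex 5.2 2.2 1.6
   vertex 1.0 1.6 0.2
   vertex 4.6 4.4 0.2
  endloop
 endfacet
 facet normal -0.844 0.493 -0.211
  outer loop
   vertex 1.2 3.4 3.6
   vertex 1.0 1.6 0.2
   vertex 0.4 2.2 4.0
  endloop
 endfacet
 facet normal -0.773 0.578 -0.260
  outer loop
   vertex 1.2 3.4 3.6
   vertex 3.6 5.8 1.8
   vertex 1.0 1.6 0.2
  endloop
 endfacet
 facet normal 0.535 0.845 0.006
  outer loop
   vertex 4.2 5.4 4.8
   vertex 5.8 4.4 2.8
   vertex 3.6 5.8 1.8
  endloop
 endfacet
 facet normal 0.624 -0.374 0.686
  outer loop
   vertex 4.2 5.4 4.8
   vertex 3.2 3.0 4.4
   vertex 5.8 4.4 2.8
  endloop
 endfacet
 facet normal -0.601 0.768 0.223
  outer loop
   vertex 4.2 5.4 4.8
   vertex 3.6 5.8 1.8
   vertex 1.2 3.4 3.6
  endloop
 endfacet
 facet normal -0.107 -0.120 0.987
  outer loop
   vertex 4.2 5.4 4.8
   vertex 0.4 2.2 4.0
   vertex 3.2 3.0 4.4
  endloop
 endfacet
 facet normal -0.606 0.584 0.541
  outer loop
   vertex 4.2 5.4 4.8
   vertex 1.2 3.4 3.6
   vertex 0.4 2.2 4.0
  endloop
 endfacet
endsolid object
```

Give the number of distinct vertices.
10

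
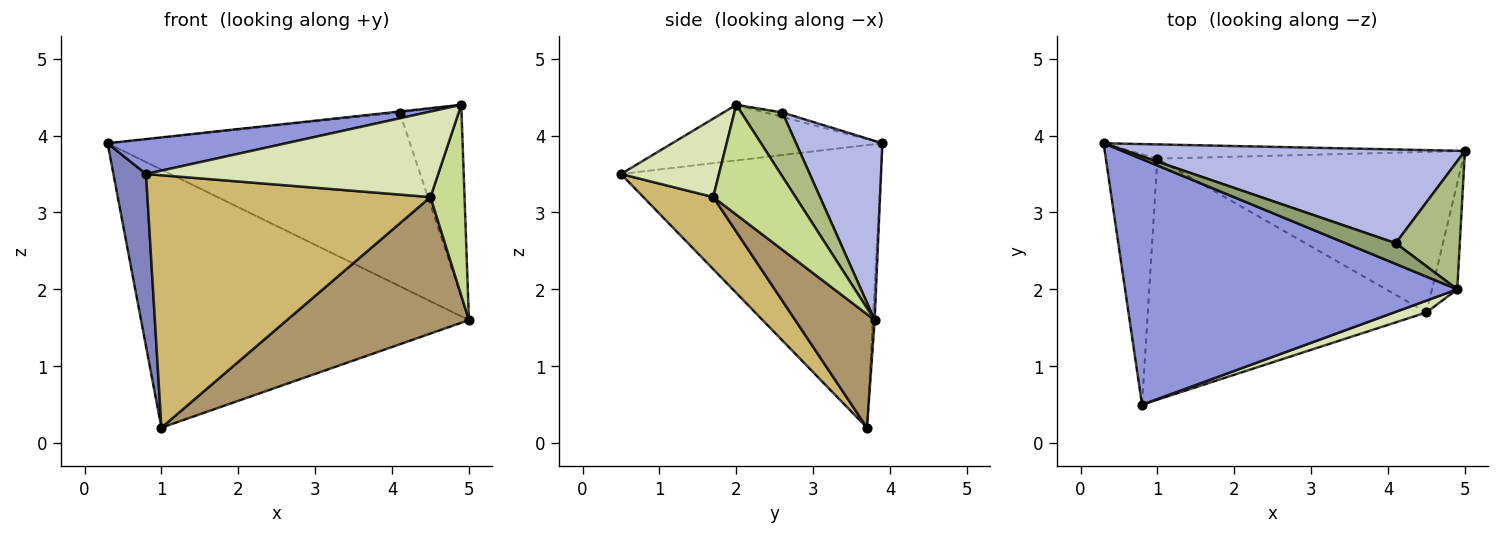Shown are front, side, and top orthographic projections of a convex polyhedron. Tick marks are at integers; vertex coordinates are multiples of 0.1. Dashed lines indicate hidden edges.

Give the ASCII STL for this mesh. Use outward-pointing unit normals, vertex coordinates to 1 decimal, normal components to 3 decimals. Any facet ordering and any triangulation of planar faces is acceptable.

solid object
 facet normal -0.006 0.998 -0.055
  outer loop
   vertex 1.0 3.7 0.2
   vertex 0.3 3.9 3.9
   vertex 5.0 3.8 1.6
  endloop
 endfacet
 facet normal -0.976 -0.123 -0.178
  outer loop
   vertex 1.0 3.7 0.2
   vertex 0.8 0.5 3.5
   vertex 0.3 3.9 3.9
  endloop
 endfacet
 facet normal -0.164 -0.139 0.977
  outer loop
   vertex 4.9 2.0 4.4
   vertex 0.3 3.9 3.9
   vertex 0.8 0.5 3.5
  endloop
 endfacet
 facet normal 0.244 0.854 0.461
  outer loop
   vertex 4.1 2.6 4.3
   vertex 5.0 3.8 1.6
   vertex 0.3 3.9 3.9
  endloop
 endfacet
 facet normal -0.088 0.048 0.995
  outer loop
   vertex 4.1 2.6 4.3
   vertex 0.3 3.9 3.9
   vertex 4.9 2.0 4.4
  endloop
 endfacet
 facet normal 0.485 0.728 0.485
  outer loop
   vertex 4.1 2.6 4.3
   vertex 4.9 2.0 4.4
   vertex 5.0 3.8 1.6
  endloop
 endfacet
 facet normal 0.904 -0.374 -0.208
  outer loop
   vertex 4.5 1.7 3.2
   vertex 5.0 3.8 1.6
   vertex 4.9 2.0 4.4
  endloop
 endfacet
 facet normal 0.315 -0.940 0.130
  outer loop
   vertex 4.5 1.7 3.2
   vertex 4.9 2.0 4.4
   vertex 0.8 0.5 3.5
  endloop
 endfacet
 facet normal 0.272 -0.623 -0.733
  outer loop
   vertex 4.5 1.7 3.2
   vertex 1.0 3.7 0.2
   vertex 5.0 3.8 1.6
  endloop
 endfacet
 facet normal 0.176 -0.712 -0.680
  outer loop
   vertex 4.5 1.7 3.2
   vertex 0.8 0.5 3.5
   vertex 1.0 3.7 0.2
  endloop
 endfacet
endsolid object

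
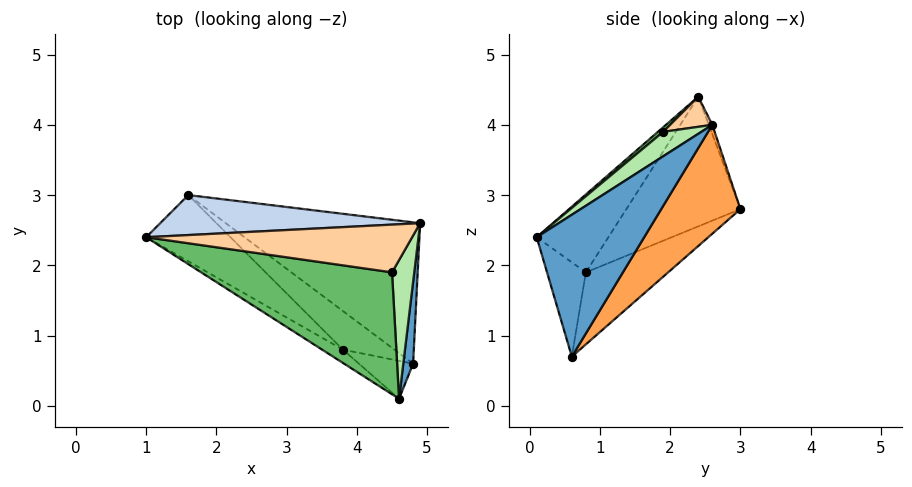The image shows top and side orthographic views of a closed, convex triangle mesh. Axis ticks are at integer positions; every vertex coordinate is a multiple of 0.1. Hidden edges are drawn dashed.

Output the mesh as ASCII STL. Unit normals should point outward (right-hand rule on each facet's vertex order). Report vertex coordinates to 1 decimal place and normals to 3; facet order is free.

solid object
 facet normal 0.984 -0.162 0.068
  outer loop
   vertex 4.8 0.6 0.7
   vertex 4.9 2.6 4.0
   vertex 4.6 0.1 2.4
  endloop
 endfacet
 facet normal -0.013 0.938 0.347
  outer loop
   vertex 1.6 3.0 2.8
   vertex 1.0 2.4 4.4
   vertex 4.9 2.6 4.0
  endloop
 endfacet
 facet normal 0.282 0.817 -0.503
  outer loop
   vertex 1.6 3.0 2.8
   vertex 4.9 2.6 4.0
   vertex 4.8 0.6 0.7
  endloop
 endfacet
 facet normal 0.110 -0.202 0.973
  outer loop
   vertex 4.5 1.9 3.9
   vertex 4.9 2.6 4.0
   vertex 1.0 2.4 4.4
  endloop
 endfacet
 facet normal 0.018 -0.639 0.769
  outer loop
   vertex 4.5 1.9 3.9
   vertex 1.0 2.4 4.4
   vertex 4.6 0.1 2.4
  endloop
 endfacet
 facet normal 0.657 -0.461 0.597
  outer loop
   vertex 4.5 1.9 3.9
   vertex 4.6 0.1 2.4
   vertex 4.9 2.6 4.0
  endloop
 endfacet
 facet normal -0.592 -0.790 -0.158
  outer loop
   vertex 3.8 0.8 1.9
   vertex 4.6 0.1 2.4
   vertex 1.0 2.4 4.4
  endloop
 endfacet
 facet normal -0.517 -0.803 -0.297
  outer loop
   vertex 3.8 0.8 1.9
   vertex 4.8 0.6 0.7
   vertex 4.6 0.1 2.4
  endloop
 endfacet
 facet normal -0.714 -0.524 -0.464
  outer loop
   vertex 3.8 0.8 1.9
   vertex 1.0 2.4 4.4
   vertex 1.6 3.0 2.8
  endloop
 endfacet
 facet normal -0.705 -0.499 -0.504
  outer loop
   vertex 3.8 0.8 1.9
   vertex 1.6 3.0 2.8
   vertex 4.8 0.6 0.7
  endloop
 endfacet
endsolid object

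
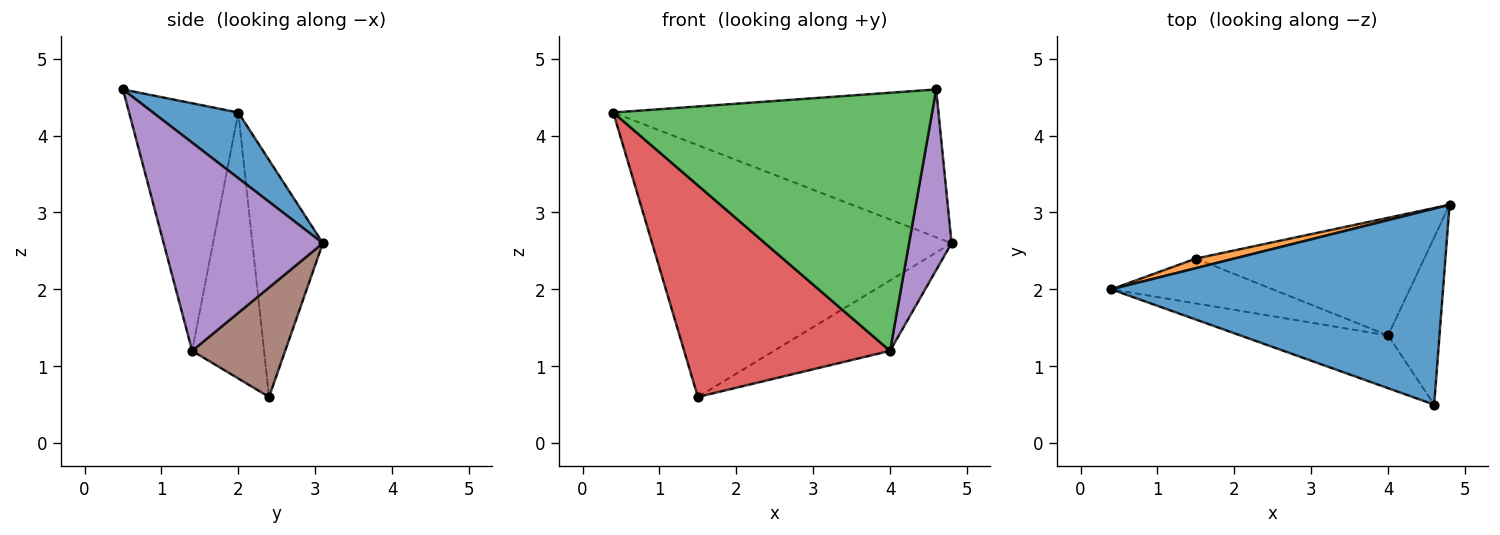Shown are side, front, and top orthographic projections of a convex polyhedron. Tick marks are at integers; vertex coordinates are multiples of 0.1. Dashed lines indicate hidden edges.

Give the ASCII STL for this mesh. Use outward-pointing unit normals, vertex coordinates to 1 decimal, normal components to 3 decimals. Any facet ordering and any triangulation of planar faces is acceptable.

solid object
 facet normal 0.156 0.595 0.789
  outer loop
   vertex 4.6 0.5 4.6
   vertex 4.8 3.1 2.6
   vertex 0.4 2.0 4.3
  endloop
 endfacet
 facet normal -0.229 0.973 0.037
  outer loop
   vertex 1.5 2.4 0.6
   vertex 0.4 2.0 4.3
   vertex 4.8 3.1 2.6
  endloop
 endfacet
 facet normal -0.318 -0.929 -0.190
  outer loop
   vertex 4.0 1.4 1.2
   vertex 4.6 0.5 4.6
   vertex 0.4 2.0 4.3
  endloop
 endfacet
 facet normal -0.323 -0.926 -0.196
  outer loop
   vertex 4.0 1.4 1.2
   vertex 0.4 2.0 4.3
   vertex 1.5 2.4 0.6
  endloop
 endfacet
 facet normal 0.940 -0.251 -0.232
  outer loop
   vertex 4.0 1.4 1.2
   vertex 4.8 3.1 2.6
   vertex 4.6 0.5 4.6
  endloop
 endfacet
 facet normal 0.380 0.475 -0.794
  outer loop
   vertex 4.0 1.4 1.2
   vertex 1.5 2.4 0.6
   vertex 4.8 3.1 2.6
  endloop
 endfacet
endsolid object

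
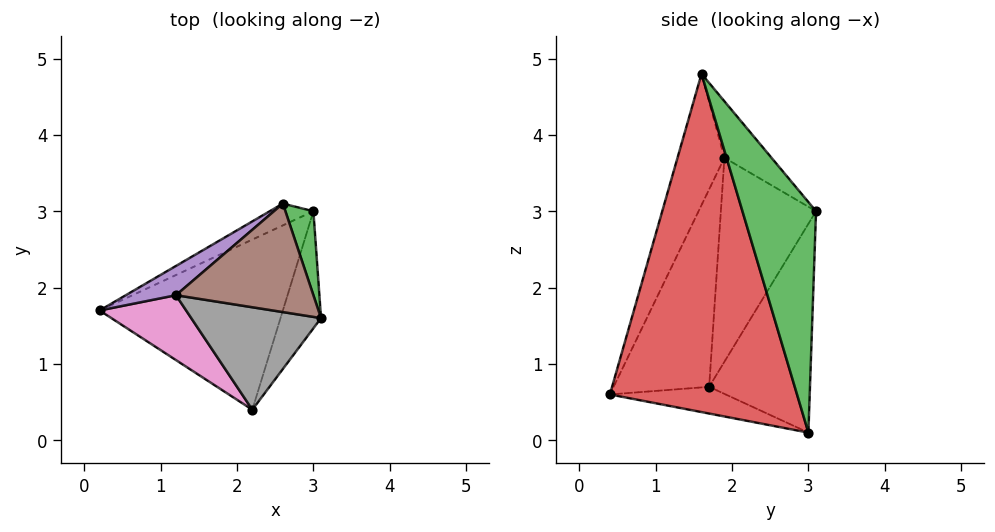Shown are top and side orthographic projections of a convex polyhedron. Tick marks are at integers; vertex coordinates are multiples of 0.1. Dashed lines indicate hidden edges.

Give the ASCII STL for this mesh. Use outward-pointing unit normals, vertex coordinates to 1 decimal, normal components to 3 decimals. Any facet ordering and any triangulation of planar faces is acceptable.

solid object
 facet normal -0.435 0.896 -0.091
  outer loop
   vertex 3.0 3.0 0.1
   vertex 0.2 1.7 0.7
   vertex 2.6 3.1 3.0
  endloop
 endfacet
 facet normal -0.143 -0.144 -0.979
  outer loop
   vertex 3.0 3.0 0.1
   vertex 2.2 0.4 0.6
   vertex 0.2 1.7 0.7
  endloop
 endfacet
 facet normal 0.897 0.429 0.109
  outer loop
   vertex 3.0 3.0 0.1
   vertex 2.6 3.1 3.0
   vertex 3.1 1.6 4.8
  endloop
 endfacet
 facet normal 0.943 -0.312 -0.113
  outer loop
   vertex 3.0 3.0 0.1
   vertex 3.1 1.6 4.8
   vertex 2.2 0.4 0.6
  endloop
 endfacet
 facet normal -0.600 0.786 0.148
  outer loop
   vertex 1.2 1.9 3.7
   vertex 2.6 3.1 3.0
   vertex 0.2 1.7 0.7
  endloop
 endfacet
 facet normal -0.271 0.701 0.660
  outer loop
   vertex 1.2 1.9 3.7
   vertex 3.1 1.6 4.8
   vertex 2.6 3.1 3.0
  endloop
 endfacet
 facet normal -0.522 -0.821 0.229
  outer loop
   vertex 1.2 1.9 3.7
   vertex 0.2 1.7 0.7
   vertex 2.2 0.4 0.6
  endloop
 endfacet
 facet normal -0.328 -0.888 0.324
  outer loop
   vertex 1.2 1.9 3.7
   vertex 2.2 0.4 0.6
   vertex 3.1 1.6 4.8
  endloop
 endfacet
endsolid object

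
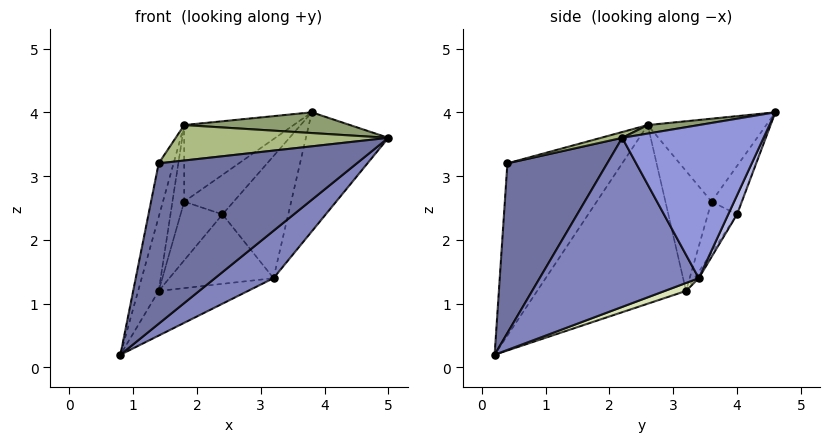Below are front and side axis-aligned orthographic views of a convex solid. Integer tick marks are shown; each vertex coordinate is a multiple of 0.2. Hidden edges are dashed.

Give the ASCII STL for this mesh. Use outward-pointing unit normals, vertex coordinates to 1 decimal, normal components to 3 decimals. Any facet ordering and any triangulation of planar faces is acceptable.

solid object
 facet normal 0.450 -0.893 -0.030
  outer loop
   vertex 1.4 0.4 3.2
   vertex 0.8 0.2 0.2
   vertex 5.0 2.2 3.6
  endloop
 endfacet
 facet normal 0.678 -0.250 -0.691
  outer loop
   vertex 3.2 3.4 1.4
   vertex 5.0 2.2 3.6
   vertex 0.8 0.2 0.2
  endloop
 endfacet
 facet normal 0.793 0.463 -0.396
  outer loop
   vertex 3.2 3.4 1.4
   vertex 3.8 4.6 4.0
   vertex 5.0 2.2 3.6
  endloop
 endfacet
 facet normal 0.120 0.891 -0.439
  outer loop
   vertex 3.2 3.4 1.4
   vertex 2.4 4.0 2.4
   vertex 3.8 4.6 4.0
  endloop
 endfacet
 facet normal 0.044 -0.143 0.989
  outer loop
   vertex 1.8 2.6 3.8
   vertex 5.0 2.2 3.6
   vertex 3.8 4.6 4.0
  endloop
 endfacet
 facet normal 0.027 -0.268 0.963
  outer loop
   vertex 1.8 2.6 3.8
   vertex 1.4 0.4 3.2
   vertex 5.0 2.2 3.6
  endloop
 endfacet
 facet normal -0.974 0.126 0.186
  outer loop
   vertex 1.8 2.6 3.8
   vertex 0.8 0.2 0.2
   vertex 1.4 0.4 3.2
  endloop
 endfacet
 facet normal 0.072 0.302 -0.950
  outer loop
   vertex 1.4 3.2 1.2
   vertex 3.2 3.4 1.4
   vertex 0.8 0.2 0.2
  endloop
 endfacet
 facet normal -0.034 0.845 -0.534
  outer loop
   vertex 1.4 3.2 1.2
   vertex 2.4 4.0 2.4
   vertex 3.2 3.4 1.4
  endloop
 endfacet
 facet normal -0.974 0.135 0.181
  outer loop
   vertex 1.4 3.2 1.2
   vertex 0.8 0.2 0.2
   vertex 1.8 2.6 3.8
  endloop
 endfacet
 facet normal -0.518 0.845 0.136
  outer loop
   vertex 1.8 3.6 2.6
   vertex 3.8 4.6 4.0
   vertex 2.4 4.0 2.4
  endloop
 endfacet
 facet normal -0.640 0.590 0.492
  outer loop
   vertex 1.8 3.6 2.6
   vertex 1.8 2.6 3.8
   vertex 3.8 4.6 4.0
  endloop
 endfacet
 facet normal -0.570 0.819 -0.071
  outer loop
   vertex 1.8 3.6 2.6
   vertex 2.4 4.0 2.4
   vertex 1.4 3.2 1.2
  endloop
 endfacet
 facet normal -0.949 0.242 0.202
  outer loop
   vertex 1.8 3.6 2.6
   vertex 1.4 3.2 1.2
   vertex 1.8 2.6 3.8
  endloop
 endfacet
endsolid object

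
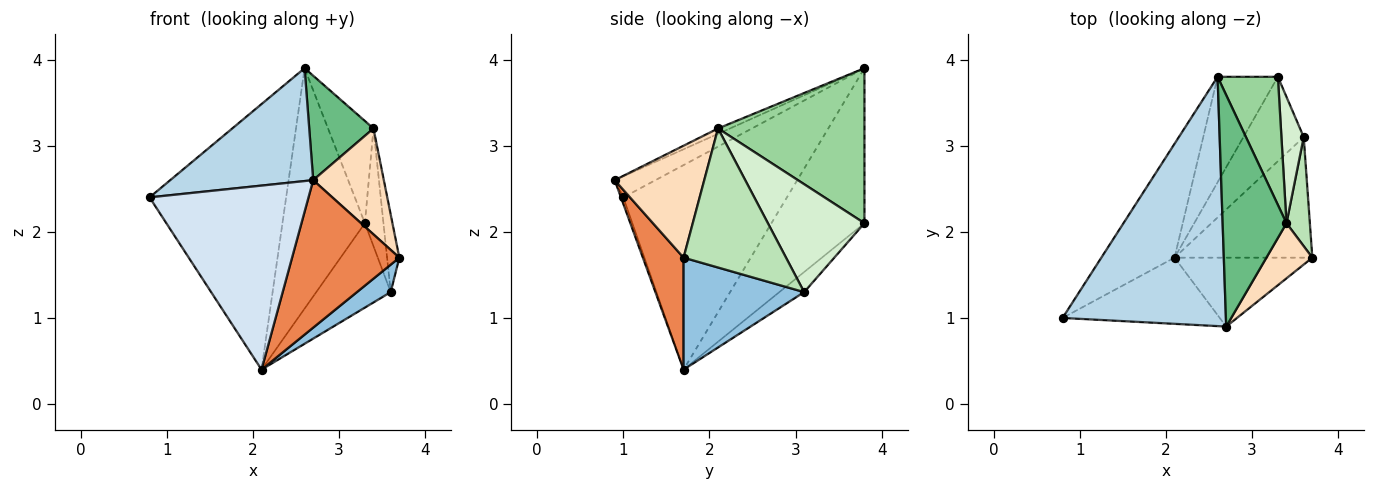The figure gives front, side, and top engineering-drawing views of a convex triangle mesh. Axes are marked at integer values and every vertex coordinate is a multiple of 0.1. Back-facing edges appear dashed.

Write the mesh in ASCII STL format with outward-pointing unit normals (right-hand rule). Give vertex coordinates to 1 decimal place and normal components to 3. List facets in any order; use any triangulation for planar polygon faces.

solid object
 facet normal -0.740 0.618 -0.265
  outer loop
   vertex 2.1 1.7 0.4
   vertex 0.8 1.0 2.4
   vertex 2.6 3.8 3.9
  endloop
 endfacet
 facet normal 0.621 -0.174 -0.764
  outer loop
   vertex 3.6 3.1 1.3
   vertex 3.7 1.7 1.7
   vertex 2.1 1.7 0.4
  endloop
 endfacet
 facet normal -0.117 -0.410 0.905
  outer loop
   vertex 2.7 0.9 2.6
   vertex 2.6 3.8 3.9
   vertex 0.8 1.0 2.4
  endloop
 endfacet
 facet normal -0.014 -0.941 -0.338
  outer loop
   vertex 2.7 0.9 2.6
   vertex 0.8 1.0 2.4
   vertex 2.1 1.7 0.4
  endloop
 endfacet
 facet normal 0.325 -0.857 -0.400
  outer loop
   vertex 2.7 0.9 2.6
   vertex 2.1 1.7 0.4
   vertex 3.7 1.7 1.7
  endloop
 endfacet
 facet normal -0.719 0.637 -0.279
  outer loop
   vertex 3.3 3.8 2.1
   vertex 2.1 1.7 0.4
   vertex 2.6 3.8 3.9
  endloop
 endfacet
 facet normal -0.229 0.688 -0.688
  outer loop
   vertex 3.3 3.8 2.1
   vertex 3.6 3.1 1.3
   vertex 2.1 1.7 0.4
  endloop
 endfacet
 facet normal 0.747 -0.589 0.307
  outer loop
   vertex 3.4 2.1 3.2
   vertex 2.7 0.9 2.6
   vertex 3.7 1.7 1.7
  endloop
 endfacet
 facet normal -0.076 -0.410 0.909
  outer loop
   vertex 3.4 2.1 3.2
   vertex 2.6 3.8 3.9
   vertex 2.7 0.9 2.6
  endloop
 endfacet
 facet normal 0.895 0.278 0.348
  outer loop
   vertex 3.4 2.1 3.2
   vertex 3.3 3.8 2.1
   vertex 2.6 3.8 3.9
  endloop
 endfacet
 facet normal 0.979 0.117 0.165
  outer loop
   vertex 3.4 2.1 3.2
   vertex 3.7 1.7 1.7
   vertex 3.6 3.1 1.3
  endloop
 endfacet
 facet normal 0.962 0.185 0.199
  outer loop
   vertex 3.4 2.1 3.2
   vertex 3.6 3.1 1.3
   vertex 3.3 3.8 2.1
  endloop
 endfacet
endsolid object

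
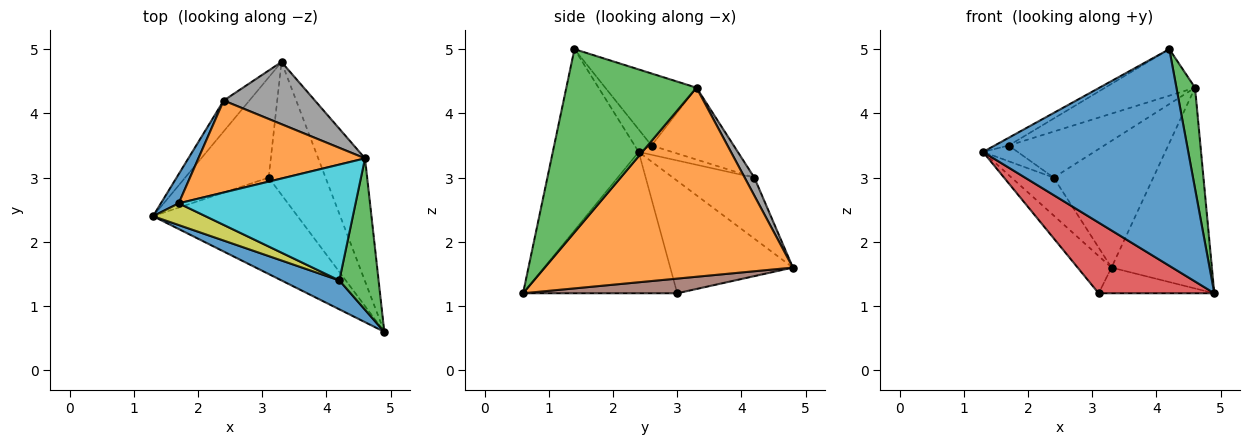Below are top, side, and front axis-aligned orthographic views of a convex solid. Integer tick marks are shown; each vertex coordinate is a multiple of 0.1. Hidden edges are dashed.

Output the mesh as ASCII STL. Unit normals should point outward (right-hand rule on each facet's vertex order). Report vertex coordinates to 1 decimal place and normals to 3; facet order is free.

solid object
 facet normal -0.383 -0.916 0.122
  outer loop
   vertex 4.2 1.4 5.0
   vertex 1.3 2.4 3.4
   vertex 4.9 0.6 1.2
  endloop
 endfacet
 facet normal 0.904 0.366 -0.224
  outer loop
   vertex 4.6 3.3 4.4
   vertex 4.9 0.6 1.2
   vertex 3.3 4.8 1.6
  endloop
 endfacet
 facet normal 0.968 -0.138 0.208
  outer loop
   vertex 4.6 3.3 4.4
   vertex 4.2 1.4 5.0
   vertex 4.9 0.6 1.2
  endloop
 endfacet
 facet normal -0.619 -0.464 -0.633
  outer loop
   vertex 3.1 3.0 1.2
   vertex 4.9 0.6 1.2
   vertex 1.3 2.4 3.4
  endloop
 endfacet
 facet normal -0.784 0.216 -0.582
  outer loop
   vertex 3.1 3.0 1.2
   vertex 1.3 2.4 3.4
   vertex 3.3 4.8 1.6
  endloop
 endfacet
 facet normal 0.246 0.184 -0.952
  outer loop
   vertex 3.1 3.0 1.2
   vertex 3.3 4.8 1.6
   vertex 4.9 0.6 1.2
  endloop
 endfacet
 facet normal -0.832 0.431 -0.350
  outer loop
   vertex 2.4 4.2 3.0
   vertex 3.3 4.8 1.6
   vertex 1.3 2.4 3.4
  endloop
 endfacet
 facet normal 0.087 0.894 0.439
  outer loop
   vertex 2.4 4.2 3.0
   vertex 4.6 3.3 4.4
   vertex 3.3 4.8 1.6
  endloop
 endfacet
 facet normal -0.374 0.312 0.873
  outer loop
   vertex 1.7 2.6 3.5
   vertex 1.3 2.4 3.4
   vertex 4.2 1.4 5.0
  endloop
 endfacet
 facet normal -0.354 0.349 0.868
  outer loop
   vertex 1.7 2.6 3.5
   vertex 4.2 1.4 5.0
   vertex 4.6 3.3 4.4
  endloop
 endfacet
 facet normal -0.416 0.432 0.800
  outer loop
   vertex 1.7 2.6 3.5
   vertex 2.4 4.2 3.0
   vertex 1.3 2.4 3.4
  endloop
 endfacet
 facet normal -0.360 0.418 0.834
  outer loop
   vertex 1.7 2.6 3.5
   vertex 4.6 3.3 4.4
   vertex 2.4 4.2 3.0
  endloop
 endfacet
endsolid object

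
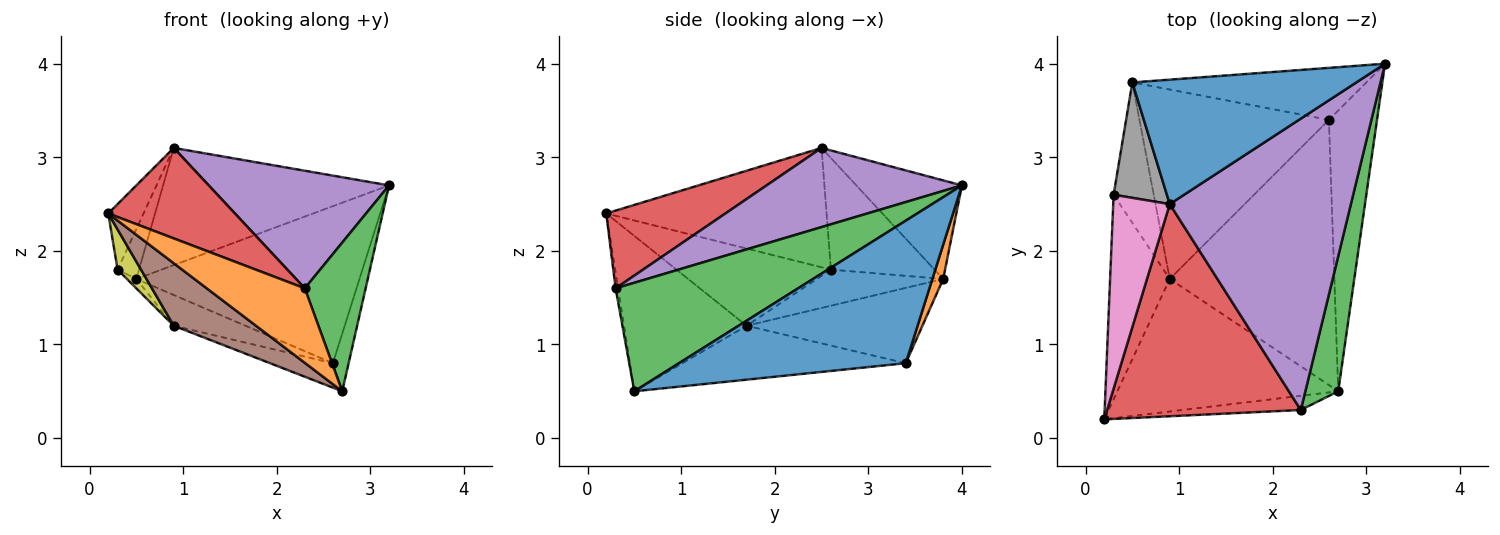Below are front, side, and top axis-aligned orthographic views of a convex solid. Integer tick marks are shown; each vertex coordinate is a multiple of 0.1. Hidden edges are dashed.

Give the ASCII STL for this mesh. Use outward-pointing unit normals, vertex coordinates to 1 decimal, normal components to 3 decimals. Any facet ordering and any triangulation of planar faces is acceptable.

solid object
 facet normal -0.305 0.653 0.693
  outer loop
   vertex 0.5 3.8 1.7
   vertex 0.9 2.5 3.1
   vertex 3.2 4.0 2.7
  endloop
 endfacet
 facet normal -0.025 -0.982 -0.188
  outer loop
   vertex 2.3 0.3 1.6
   vertex 0.2 0.2 2.4
   vertex 2.7 0.5 0.5
  endloop
 endfacet
 facet normal 0.912 -0.304 0.276
  outer loop
   vertex 2.3 0.3 1.6
   vertex 2.7 0.5 0.5
   vertex 3.2 4.0 2.7
  endloop
 endfacet
 facet normal 0.346 -0.368 0.863
  outer loop
   vertex 2.3 0.3 1.6
   vertex 0.9 2.5 3.1
   vertex 0.2 0.2 2.4
  endloop
 endfacet
 facet normal 0.376 -0.347 0.859
  outer loop
   vertex 2.3 0.3 1.6
   vertex 3.2 4.0 2.7
   vertex 0.9 2.5 3.1
  endloop
 endfacet
 facet normal -0.537 -0.360 -0.763
  outer loop
   vertex 0.9 1.7 1.2
   vertex 2.7 0.5 0.5
   vertex 0.2 0.2 2.4
  endloop
 endfacet
 facet normal -0.894 0.143 0.424
  outer loop
   vertex 0.3 2.6 1.8
   vertex 0.2 0.2 2.4
   vertex 0.9 2.5 3.1
  endloop
 endfacet
 facet normal -0.887 0.183 0.424
  outer loop
   vertex 0.3 2.6 1.8
   vertex 0.9 2.5 3.1
   vertex 0.5 3.8 1.7
  endloop
 endfacet
 facet normal -0.786 -0.119 -0.607
  outer loop
   vertex 0.3 2.6 1.8
   vertex 0.9 1.7 1.2
   vertex 0.2 0.2 2.4
  endloop
 endfacet
 facet normal -0.668 0.049 -0.742
  outer loop
   vertex 0.3 2.6 1.8
   vertex 0.5 3.8 1.7
   vertex 0.9 1.7 1.2
  endloop
 endfacet
 facet normal 0.945 0.066 -0.319
  outer loop
   vertex 2.6 3.4 0.8
   vertex 3.2 4.0 2.7
   vertex 2.7 0.5 0.5
  endloop
 endfacet
 facet normal 0.046 0.948 -0.314
  outer loop
   vertex 2.6 3.4 0.8
   vertex 0.5 3.8 1.7
   vertex 3.2 4.0 2.7
  endloop
 endfacet
 facet normal -0.310 0.087 -0.947
  outer loop
   vertex 2.6 3.4 0.8
   vertex 2.7 0.5 0.5
   vertex 0.9 1.7 1.2
  endloop
 endfacet
 facet normal -0.365 0.149 -0.919
  outer loop
   vertex 2.6 3.4 0.8
   vertex 0.9 1.7 1.2
   vertex 0.5 3.8 1.7
  endloop
 endfacet
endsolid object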